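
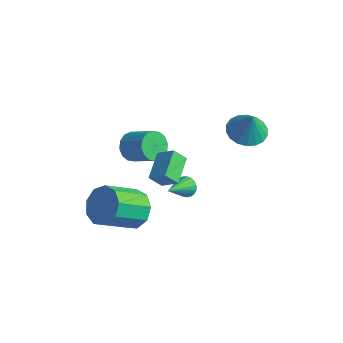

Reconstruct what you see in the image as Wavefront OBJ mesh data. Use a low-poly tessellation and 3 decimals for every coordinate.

v -0.329 2.652 2.413
v 0.247 1.899 2.161
v 0.069 2.508 3.747
v 0.512 2.243 2.119
v 0.611 2.667 2.135
v 0.524 3.089 2.206
v 0.268 3.423 2.318
v -0.106 3.605 2.449
v -0.525 3.598 2.573
v -0.904 3.404 2.665
v -1.169 3.06 2.707
v -1.268 2.636 2.691
v -1.181 2.215 2.619
v -0.925 1.88 2.507
v -0.551 1.698 2.376
v -0.133 1.705 2.253
v -2.644 1.132 -2.232
v -2.083 1.09 -2.372
v -2.536 -0.292 -1.368
v -2.073 1.215 -2.167
v -2.163 1.326 -1.972
v -2.336 1.404 -1.823
v -2.561 1.435 -1.744
v -2.802 1.413 -1.75
v -3.014 1.343 -1.839
v -3.163 1.236 -1.996
v -3.222 1.112 -2.194
v -3.181 0.991 -2.399
v -3.047 0.894 -2.575
v -2.843 0.839 -2.691
v -2.605 0.834 -2.728
v -2.373 0.881 -2.68
v -2.189 0.971 -2.554
v -0.469 -3.14 2.654
v -0.854 -3.554 3.288
v -1.035 -1.891 3.126
v -1.42 -2.306 3.76
v 0.34 -2.994 3.24
v -0.045 -3.409 3.874
v -0.226 -1.746 3.712
v -0.611 -2.16 4.346
v -3.672 -1.397 2.126
v -3.251 -1.319 1.462
v -1.987 -1.265 2.27
v -2.408 -1.343 2.934
v -3.34 -0.937 1.577
v -2.077 -0.883 2.384
v -3.518 -0.678 1.838
v -2.255 -0.624 2.645
v -3.737 -0.611 2.177
v -2.474 -0.557 2.984
v -3.939 -0.756 2.502
v -2.676 -0.702 3.309
v -4.069 -1.072 2.727
v -2.806 -1.018 3.534
v -4.093 -1.475 2.79
v -2.829 -1.421 3.598
v -4.003 -1.857 2.676
v -2.74 -1.803 3.483
v -3.825 -2.116 2.415
v -2.562 -2.062 3.222
v -3.606 -2.183 2.076
v -2.343 -2.129 2.883
v -3.404 -2.038 1.751
v -2.141 -1.984 2.558
v -3.274 -1.722 1.526
v -2.011 -1.668 2.333
v -3.346 -1.744 -2.169
v -2.315 -2.023 -2.104
v -2.823 -3.615 -0.866
v -3.854 -3.336 -0.931
v -2.481 -1.553 -1.568
v -2.99 -3.145 -0.33
v -3.052 -1.172 -1.313
v -3.561 -2.765 -0.075
v -3.761 -1.059 -1.459
v -4.269 -2.652 -0.221
v -4.275 -1.267 -1.937
v -4.784 -2.859 -0.699
v -4.354 -1.697 -2.523
v -4.863 -3.29 -1.286
v -3.962 -2.15 -2.944
v -4.47 -3.742 -1.706
v -3.281 -2.412 -3.002
v -3.789 -4.004 -1.764
v -2.63 -2.362 -2.67
v -3.139 -3.954 -1.432
f 2 1 4
f 2 4 3
f 4 1 5
f 4 5 3
f 5 1 6
f 5 6 3
f 6 1 7
f 6 7 3
f 7 1 8
f 7 8 3
f 8 1 9
f 8 9 3
f 9 1 10
f 9 10 3
f 10 1 11
f 10 11 3
f 11 1 12
f 11 12 3
f 12 1 13
f 12 13 3
f 13 1 14
f 13 14 3
f 14 1 15
f 14 15 3
f 15 1 16
f 15 16 3
f 16 1 2
f 16 2 3
f 18 17 20
f 18 20 19
f 20 17 21
f 20 21 19
f 21 17 22
f 21 22 19
f 22 17 23
f 22 23 19
f 23 17 24
f 23 24 19
f 24 17 25
f 24 25 19
f 25 17 26
f 25 26 19
f 26 17 27
f 26 27 19
f 27 17 28
f 27 28 19
f 28 17 29
f 28 29 19
f 29 17 30
f 29 30 19
f 30 17 31
f 30 31 19
f 31 17 32
f 31 32 19
f 32 17 33
f 32 33 19
f 33 17 18
f 33 18 19
f 35 37 34
f 38 35 34
f 34 37 36
f 36 38 34
f 35 41 37
f 39 35 38
f 39 41 35
f 37 41 36
f 40 38 36
f 36 41 40
f 40 39 38
f 41 39 40
f 43 42 46
f 43 46 44
f 44 46 47
f 44 47 45
f 46 42 48
f 46 48 47
f 47 48 49
f 47 49 45
f 48 42 50
f 48 50 49
f 49 50 51
f 49 51 45
f 50 42 52
f 50 52 51
f 51 52 53
f 51 53 45
f 52 42 54
f 52 54 53
f 53 54 55
f 53 55 45
f 54 42 56
f 54 56 55
f 55 56 57
f 55 57 45
f 56 42 58
f 56 58 57
f 57 58 59
f 57 59 45
f 58 42 60
f 58 60 59
f 59 60 61
f 59 61 45
f 60 42 62
f 60 62 61
f 61 62 63
f 61 63 45
f 62 42 64
f 62 64 63
f 63 64 65
f 63 65 45
f 64 42 66
f 64 66 65
f 65 66 67
f 65 67 45
f 66 42 43
f 66 43 67
f 67 43 44
f 67 44 45
f 69 68 72
f 69 72 70
f 70 72 73
f 70 73 71
f 72 68 74
f 72 74 73
f 73 74 75
f 73 75 71
f 74 68 76
f 74 76 75
f 75 76 77
f 75 77 71
f 76 68 78
f 76 78 77
f 77 78 79
f 77 79 71
f 78 68 80
f 78 80 79
f 79 80 81
f 79 81 71
f 80 68 82
f 80 82 81
f 81 82 83
f 81 83 71
f 82 68 84
f 82 84 83
f 83 84 85
f 83 85 71
f 84 68 86
f 84 86 85
f 85 86 87
f 85 87 71
f 86 68 69
f 86 69 87
f 87 69 70
f 87 70 71



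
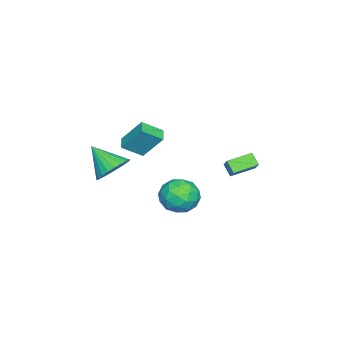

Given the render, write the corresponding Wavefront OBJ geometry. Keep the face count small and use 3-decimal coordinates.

v 0.668 1.376 0.222
v 1.119 2.154 0.932
v 1.661 0.046 1.048
v 2.112 0.824 1.758
v 1.004 0.544 1.845
v 0.391 1.367 1.334
v 2.389 0.833 0.646
v 1.776 1.656 0.135
v 2.183 1.819 1.194
v 1.327 1.64 1.935
v 1.453 0.56 0.045
v 0.597 0.381 0.786
v 0.806 1.882 0.504
v 1.974 0.318 1.476
v 1.322 0.154 1.527
v 1.588 0.611 1.944
v 0.378 1.419 0.74
v 0.643 1.876 1.158
v 0.576 0.93 1.694
v 2.137 0.324 0.822
v 2.402 0.781 1.24
v 1.192 1.589 0.036
v 1.458 2.046 0.453
v 2.204 1.27 0.286
v 1.697 2.142 1.076
v 2.281 1.36 1.562
v 2.444 1.366 0.908
v 2.083 1.849 0.608
v 1.194 2.037 1.511
v 1.778 1.255 1.997
v 1.126 1.091 2.048
v 0.766 1.574 1.747
v 1.819 1.84 1.665
v 1.002 0.945 -0.017
v 1.586 0.163 0.469
v 2.014 0.626 0.233
v 1.654 1.109 -0.068
v 0.499 0.84 0.418
v 1.083 0.058 0.904
v 0.697 0.351 1.372
v 0.336 0.834 1.072
v 0.961 0.36 0.315
v 2.001 -2.267 2.496
v 2.748 -2.88 2.037
v 1.619 -3.653 3.724
v 2.972 -2.683 2.328
v 3.049 -2.423 2.646
v 2.966 -2.139 2.94
v 2.736 -1.875 3.167
v 2.394 -1.67 3.292
v 1.992 -1.556 3.296
v 1.592 -1.551 3.178
v 1.254 -1.654 2.956
v 1.029 -1.851 2.664
v 0.953 -2.111 2.347
v 1.036 -2.395 2.052
v 1.266 -2.66 1.825
v 1.607 -2.864 1.7
v 2.009 -2.978 1.697
v 2.41 -2.984 1.815
v -4.016 -3.195 0.625
v -4.067 -2.027 2.149
v -3.266 -2.883 0.412
v -3.317 -1.716 1.935
v -3.383 -4.184 1.405
v -3.434 -3.017 2.928
v -2.633 -3.873 1.191
v -2.684 -2.705 2.715
v -1.618 4.088 2.014
v -1.959 3.594 2.587
v -1.029 4.483 2.704
v -1.37 3.99 3.278
v -0.63 3.09 1.742
v -0.971 2.597 2.316
v -0.041 3.486 2.433
v -0.382 2.992 3.006
f 1 38 17
f 38 12 41
f 17 41 6
f 38 41 17
f 1 17 13
f 17 6 18
f 13 18 2
f 17 18 13
f 1 13 22
f 13 2 23
f 22 23 8
f 13 23 22
f 1 22 34
f 22 8 37
f 34 37 11
f 22 37 34
f 1 34 38
f 34 11 42
f 38 42 12
f 34 42 38
f 2 18 29
f 18 6 32
f 29 32 10
f 18 32 29
f 6 41 19
f 41 12 40
f 19 40 5
f 41 40 19
f 12 42 39
f 42 11 35
f 39 35 3
f 42 35 39
f 11 37 36
f 37 8 24
f 36 24 7
f 37 24 36
f 8 23 28
f 23 2 25
f 28 25 9
f 23 25 28
f 4 30 16
f 30 10 31
f 16 31 5
f 30 31 16
f 4 16 14
f 16 5 15
f 14 15 3
f 16 15 14
f 4 14 21
f 14 3 20
f 21 20 7
f 14 20 21
f 4 21 26
f 21 7 27
f 26 27 9
f 21 27 26
f 4 26 30
f 26 9 33
f 30 33 10
f 26 33 30
f 5 31 19
f 31 10 32
f 19 32 6
f 31 32 19
f 3 15 39
f 15 5 40
f 39 40 12
f 15 40 39
f 7 20 36
f 20 3 35
f 36 35 11
f 20 35 36
f 9 27 28
f 27 7 24
f 28 24 8
f 27 24 28
f 10 33 29
f 33 9 25
f 29 25 2
f 33 25 29
f 44 43 46
f 44 46 45
f 46 43 47
f 46 47 45
f 47 43 48
f 47 48 45
f 48 43 49
f 48 49 45
f 49 43 50
f 49 50 45
f 50 43 51
f 50 51 45
f 51 43 52
f 51 52 45
f 52 43 53
f 52 53 45
f 53 43 54
f 53 54 45
f 54 43 55
f 54 55 45
f 55 43 56
f 55 56 45
f 56 43 57
f 56 57 45
f 57 43 58
f 57 58 45
f 58 43 59
f 58 59 45
f 59 43 60
f 59 60 45
f 60 43 44
f 60 44 45
f 62 64 61
f 65 62 61
f 61 64 63
f 63 65 61
f 62 68 64
f 66 62 65
f 66 68 62
f 64 68 63
f 67 65 63
f 63 68 67
f 67 66 65
f 68 66 67
f 70 72 69
f 73 70 69
f 69 72 71
f 71 73 69
f 70 76 72
f 74 70 73
f 74 76 70
f 72 76 71
f 75 73 71
f 71 76 75
f 75 74 73
f 76 74 75



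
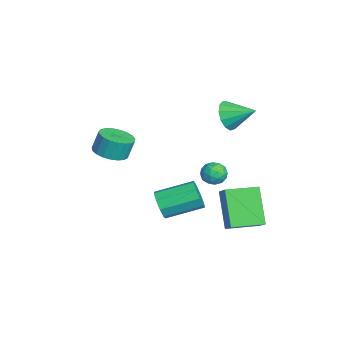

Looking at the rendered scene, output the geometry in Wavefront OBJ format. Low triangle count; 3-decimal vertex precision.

v 2.243 2.14 -2.394
v 0.897 1.969 -0.7
v 1.936 3.78 -2.472
v 0.591 3.609 -0.778
v 3.089 2.331 -1.702
v 1.744 2.16 -0.008
v 2.783 3.971 -1.78
v 1.437 3.8 -0.086
v -1.988 2.639 2.758
v -1.492 2.142 3.337
v -1.432 3.921 3.382
v -1.199 2.217 2.923
v -1.156 2.425 2.457
v -1.377 2.702 2.086
v -1.793 2.958 1.929
v -2.27 3.113 2.035
v -2.657 3.118 2.37
v -2.832 2.97 2.829
v -2.739 2.718 3.266
v -2.407 2.44 3.541
v -1.942 2.226 3.568
v -3.189 2.205 -1.558
v -2.692 2.71 -1.715
v -2.368 1.37 -1.645
v -1.871 1.875 -1.802
v -2.156 1.841 -1.135
v -2.663 2.357 -1.082
v -2.397 1.723 -2.278
v -2.904 2.239 -2.225
v -2.202 2.412 -2.16
v -2.053 2.485 -1.454
v -3.007 1.595 -1.906
v -2.858 1.668 -1.2
v -3.012 2.531 -1.629
v -2.048 1.549 -1.731
v -2.215 1.529 -1.339
v -1.923 1.826 -1.432
v -2.995 2.323 -1.257
v -2.703 2.62 -1.349
v -2.388 2.109 -1.008
v -2.357 1.46 -2.011
v -2.065 1.757 -2.103
v -3.137 2.254 -1.928
v -2.845 2.551 -2.021
v -2.672 1.971 -2.352
v -2.432 2.652 -1.983
v -1.95 2.161 -2.034
v -2.259 2.072 -2.314
v -2.557 2.376 -2.282
v -2.345 2.695 -1.568
v -1.863 2.204 -1.619
v -2.03 2.184 -1.227
v -2.328 2.488 -1.195
v -2.057 2.52 -1.829
v -3.197 1.876 -1.741
v -2.715 1.385 -1.792
v -2.732 1.592 -2.165
v -3.03 1.896 -2.133
v -3.11 1.919 -1.326
v -2.628 1.428 -1.377
v -2.503 1.704 -1.078
v -2.801 2.008 -1.046
v -3.003 1.56 -1.531
v 0.577 -3.102 2.044
v 1.367 -3.466 2.233
v 1.273 -3.123 3.285
v 0.483 -2.758 3.096
v 1.462 -3.123 2.13
v 1.369 -2.78 3.182
v 1.405 -2.777 2.012
v 1.312 -2.434 3.064
v 1.204 -2.487 1.9
v 1.111 -2.144 2.951
v 0.895 -2.304 1.812
v 0.802 -1.96 2.864
v 0.531 -2.258 1.765
v 0.438 -1.915 2.816
v 0.175 -2.358 1.766
v 0.081 -2.015 2.817
v -0.112 -2.587 1.815
v -0.205 -2.243 2.866
v -0.28 -2.904 1.904
v -0.373 -2.561 2.955
v -0.299 -3.256 2.017
v -0.393 -2.913 3.068
v -0.168 -3.581 2.135
v -0.261 -3.238 3.186
v 0.093 -3.823 2.237
v -0 -3.48 3.288
v 0.437 -3.941 2.306
v 0.344 -3.598 3.357
v 0.805 -3.913 2.329
v 0.712 -3.57 3.381
v 1.134 -3.745 2.304
v 1.041 -3.402 3.355
v 0.447 -0.8 -1.819
v 0.915 -0.992 -1.161
v 0.822 0.887 -0.544
v 0.353 1.08 -1.201
v 1.245 -0.833 -1.595
v 1.152 1.046 -0.978
v 1.201 -0.659 -2.134
v 1.108 1.22 -1.516
v 0.804 -0.55 -2.525
v 0.711 1.329 -1.907
v 0.24 -0.558 -2.585
v 0.147 1.321 -1.968
v -0.228 -0.679 -2.287
v -0.321 1.2 -1.67
v -0.38 -0.856 -1.77
v -0.473 1.023 -1.153
v -0.146 -1.007 -1.275
v -0.239 0.872 -0.658
v 0.366 -1.061 -1.035
v 0.273 0.818 -0.418
f 2 4 1
f 5 2 1
f 1 4 3
f 3 5 1
f 2 8 4
f 6 2 5
f 6 8 2
f 4 8 3
f 7 5 3
f 3 8 7
f 7 6 5
f 8 6 7
f 10 9 12
f 10 12 11
f 12 9 13
f 12 13 11
f 13 9 14
f 13 14 11
f 14 9 15
f 14 15 11
f 15 9 16
f 15 16 11
f 16 9 17
f 16 17 11
f 17 9 18
f 17 18 11
f 18 9 19
f 18 19 11
f 19 9 20
f 19 20 11
f 20 9 21
f 20 21 11
f 21 9 10
f 21 10 11
f 22 59 38
f 59 33 62
f 38 62 27
f 59 62 38
f 22 38 34
f 38 27 39
f 34 39 23
f 38 39 34
f 22 34 43
f 34 23 44
f 43 44 29
f 34 44 43
f 22 43 55
f 43 29 58
f 55 58 32
f 43 58 55
f 22 55 59
f 55 32 63
f 59 63 33
f 55 63 59
f 23 39 50
f 39 27 53
f 50 53 31
f 39 53 50
f 27 62 40
f 62 33 61
f 40 61 26
f 62 61 40
f 33 63 60
f 63 32 56
f 60 56 24
f 63 56 60
f 32 58 57
f 58 29 45
f 57 45 28
f 58 45 57
f 29 44 49
f 44 23 46
f 49 46 30
f 44 46 49
f 25 51 37
f 51 31 52
f 37 52 26
f 51 52 37
f 25 37 35
f 37 26 36
f 35 36 24
f 37 36 35
f 25 35 42
f 35 24 41
f 42 41 28
f 35 41 42
f 25 42 47
f 42 28 48
f 47 48 30
f 42 48 47
f 25 47 51
f 47 30 54
f 51 54 31
f 47 54 51
f 26 52 40
f 52 31 53
f 40 53 27
f 52 53 40
f 24 36 60
f 36 26 61
f 60 61 33
f 36 61 60
f 28 41 57
f 41 24 56
f 57 56 32
f 41 56 57
f 30 48 49
f 48 28 45
f 49 45 29
f 48 45 49
f 31 54 50
f 54 30 46
f 50 46 23
f 54 46 50
f 65 64 68
f 65 68 66
f 66 68 69
f 66 69 67
f 68 64 70
f 68 70 69
f 69 70 71
f 69 71 67
f 70 64 72
f 70 72 71
f 71 72 73
f 71 73 67
f 72 64 74
f 72 74 73
f 73 74 75
f 73 75 67
f 74 64 76
f 74 76 75
f 75 76 77
f 75 77 67
f 76 64 78
f 76 78 77
f 77 78 79
f 77 79 67
f 78 64 80
f 78 80 79
f 79 80 81
f 79 81 67
f 80 64 82
f 80 82 81
f 81 82 83
f 81 83 67
f 82 64 84
f 82 84 83
f 83 84 85
f 83 85 67
f 84 64 86
f 84 86 85
f 85 86 87
f 85 87 67
f 86 64 88
f 86 88 87
f 87 88 89
f 87 89 67
f 88 64 90
f 88 90 89
f 89 90 91
f 89 91 67
f 90 64 92
f 90 92 91
f 91 92 93
f 91 93 67
f 92 64 94
f 92 94 93
f 93 94 95
f 93 95 67
f 94 64 65
f 94 65 95
f 95 65 66
f 95 66 67
f 97 96 100
f 97 100 98
f 98 100 101
f 98 101 99
f 100 96 102
f 100 102 101
f 101 102 103
f 101 103 99
f 102 96 104
f 102 104 103
f 103 104 105
f 103 105 99
f 104 96 106
f 104 106 105
f 105 106 107
f 105 107 99
f 106 96 108
f 106 108 107
f 107 108 109
f 107 109 99
f 108 96 110
f 108 110 109
f 109 110 111
f 109 111 99
f 110 96 112
f 110 112 111
f 111 112 113
f 111 113 99
f 112 96 114
f 112 114 113
f 113 114 115
f 113 115 99
f 114 96 97
f 114 97 115
f 115 97 98
f 115 98 99



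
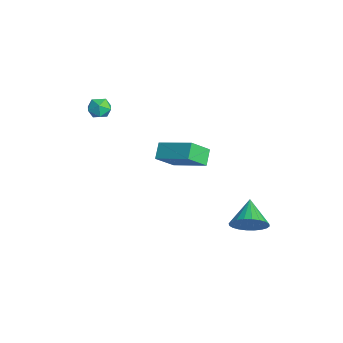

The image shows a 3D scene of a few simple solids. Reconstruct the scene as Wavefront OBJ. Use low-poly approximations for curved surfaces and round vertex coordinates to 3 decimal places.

v -3.457 -0.936 1.828
v -2.87 -1.103 2.026
v -3.73 -1.937 1.794
v -3.143 -2.104 1.992
v -3.543 -1.803 2.393
v -3.374 -1.184 2.414
v -3.226 -1.856 1.406
v -3.057 -1.237 1.427
v -2.727 -1.671 1.765
v -2.923 -1.638 2.375
v -3.677 -1.402 1.445
v -3.873 -1.369 2.055
v 3.112 3.354 -2.572
v 3.565 3.296 -1.784
v 1.948 3.826 -1.868
v 3.64 3.629 -1.883
v 3.635 3.92 -2.087
v 3.55 4.124 -2.365
v 3.399 4.211 -2.674
v 3.204 4.168 -2.967
v 2.995 4.001 -3.201
v 2.804 3.735 -3.338
v 2.66 3.411 -3.359
v 2.585 3.078 -3.26
v 2.59 2.788 -3.056
v 2.674 2.583 -2.779
v 2.826 2.496 -2.469
v 3.021 2.539 -2.176
v 3.229 2.707 -1.942
v 3.42 2.972 -1.805
v -2.685 1.987 -1.462
v -2.418 1.008 -0.526
v -1.296 3.091 -0.702
v -1.029 2.112 0.233
v -2.071 1.608 -2.033
v -1.804 0.629 -1.098
v -0.682 2.712 -1.274
v -0.415 1.733 -0.338
f 1 12 6
f 1 6 2
f 1 2 8
f 1 8 11
f 1 11 12
f 2 6 10
f 6 12 5
f 12 11 3
f 11 8 7
f 8 2 9
f 4 10 5
f 4 5 3
f 4 3 7
f 4 7 9
f 4 9 10
f 5 10 6
f 3 5 12
f 7 3 11
f 9 7 8
f 10 9 2
f 14 13 16
f 14 16 15
f 16 13 17
f 16 17 15
f 17 13 18
f 17 18 15
f 18 13 19
f 18 19 15
f 19 13 20
f 19 20 15
f 20 13 21
f 20 21 15
f 21 13 22
f 21 22 15
f 22 13 23
f 22 23 15
f 23 13 24
f 23 24 15
f 24 13 25
f 24 25 15
f 25 13 26
f 25 26 15
f 26 13 27
f 26 27 15
f 27 13 28
f 27 28 15
f 28 13 29
f 28 29 15
f 29 13 30
f 29 30 15
f 30 13 14
f 30 14 15
f 32 34 31
f 35 32 31
f 31 34 33
f 33 35 31
f 32 38 34
f 36 32 35
f 36 38 32
f 34 38 33
f 37 35 33
f 33 38 37
f 37 36 35
f 38 36 37



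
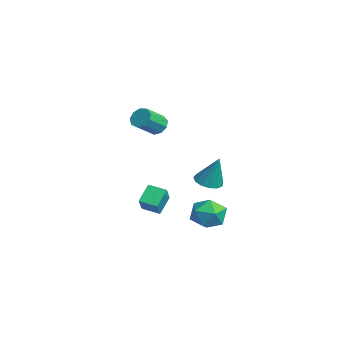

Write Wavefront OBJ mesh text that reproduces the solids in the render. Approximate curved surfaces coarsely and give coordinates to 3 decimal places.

v 1.506 0.586 -1.605
v 2.023 1.387 -1.691
v 2.677 -0.087 -0.849
v 3.194 0.714 -0.935
v 2.425 0.699 -0.364
v 1.702 1.115 -0.832
v 2.998 0.185 -1.708
v 2.275 0.601 -2.176
v 2.945 1.139 -1.755
v 2.591 1.457 -0.924
v 2.109 -0.157 -1.616
v 1.755 0.161 -0.785
v 0.53 1.245 0.017
v 0.925 1.804 -0.236
v 1.01 1.615 1.583
v 0.55 1.954 -0.157
v 0.169 1.879 -0.022
v -0.098 1.603 0.125
v -0.165 1.213 0.238
v -0.012 0.833 0.28
v 0.313 0.585 0.239
v 0.707 0.546 0.127
v 1.044 0.729 -0.02
v 1.219 1.076 -0.155
v 1.174 1.477 -0.236
v -0.267 -0.973 3.545
v 0.002 -1.212 3.065
v 0.496 -2.166 3.815
v 0.227 -1.927 4.295
v 0.252 -0.941 3.245
v 0.745 -1.895 3.995
v 0.259 -0.685 3.566
v 0.752 -1.639 4.316
v 0.02 -0.564 3.877
v 0.513 -1.518 4.627
v -0.353 -0.634 4.032
v 0.14 -1.588 4.783
v -0.686 -0.863 3.96
v -0.193 -1.817 4.71
v -0.822 -1.144 3.693
v -0.329 -2.098 4.444
v -0.699 -1.344 3.357
v -0.206 -2.298 4.107
v -0.373 -1.371 3.109
v 0.12 -2.325 3.859
v -1.638 -1.503 -1.852
v -2.179 -0.872 -1.073
v -2.486 -1.114 -2.757
v -3.028 -0.483 -1.977
v -1.072 -0.757 -2.063
v -1.614 -0.126 -1.283
v -1.921 -0.368 -2.967
v -2.462 0.263 -2.188
f 1 12 6
f 1 6 2
f 1 2 8
f 1 8 11
f 1 11 12
f 2 6 10
f 6 12 5
f 12 11 3
f 11 8 7
f 8 2 9
f 4 10 5
f 4 5 3
f 4 3 7
f 4 7 9
f 4 9 10
f 5 10 6
f 3 5 12
f 7 3 11
f 9 7 8
f 10 9 2
f 14 13 16
f 14 16 15
f 16 13 17
f 16 17 15
f 17 13 18
f 17 18 15
f 18 13 19
f 18 19 15
f 19 13 20
f 19 20 15
f 20 13 21
f 20 21 15
f 21 13 22
f 21 22 15
f 22 13 23
f 22 23 15
f 23 13 24
f 23 24 15
f 24 13 25
f 24 25 15
f 25 13 14
f 25 14 15
f 27 26 30
f 27 30 28
f 28 30 31
f 28 31 29
f 30 26 32
f 30 32 31
f 31 32 33
f 31 33 29
f 32 26 34
f 32 34 33
f 33 34 35
f 33 35 29
f 34 26 36
f 34 36 35
f 35 36 37
f 35 37 29
f 36 26 38
f 36 38 37
f 37 38 39
f 37 39 29
f 38 26 40
f 38 40 39
f 39 40 41
f 39 41 29
f 40 26 42
f 40 42 41
f 41 42 43
f 41 43 29
f 42 26 44
f 42 44 43
f 43 44 45
f 43 45 29
f 44 26 27
f 44 27 45
f 45 27 28
f 45 28 29
f 47 49 46
f 50 47 46
f 46 49 48
f 48 50 46
f 47 53 49
f 51 47 50
f 51 53 47
f 49 53 48
f 52 50 48
f 48 53 52
f 52 51 50
f 53 51 52



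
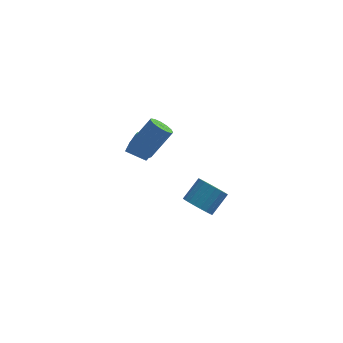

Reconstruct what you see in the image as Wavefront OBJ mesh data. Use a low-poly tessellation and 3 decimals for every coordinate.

v -2.856 -2.086 0.897
v -2.541 -1.567 1.354
v -3.75 -1.314 1.899
v -4.064 -1.834 1.443
v -2.694 -1.344 0.911
v -3.903 -1.091 1.456
v -2.923 -1.468 0.461
v -4.132 -1.215 1.006
v -3.12 -1.882 0.215
v -4.329 -1.629 0.76
v -3.194 -2.391 0.289
v -4.403 -2.138 0.834
v -3.109 -2.758 0.647
v -4.318 -2.505 1.192
v -2.905 -2.811 1.123
v -4.114 -2.558 1.668
v -2.679 -2.524 1.493
v -3.888 -2.271 2.038
v -2.535 -2.033 1.584
v -3.744 -1.78 2.129
v -3.367 -4.048 2.793
v -2.71 -4.237 2.398
v -1.535 -3.401 3.952
v -2.193 -3.212 4.347
v -2.824 -3.828 2.264
v -1.649 -2.992 3.818
v -3.11 -3.489 2.298
v -1.935 -2.653 3.852
v -3.478 -3.327 2.489
v -2.303 -2.491 4.043
v -3.811 -3.394 2.777
v -2.636 -2.559 4.331
v -4.003 -3.669 3.07
v -2.828 -2.833 4.624
v -3.993 -4.064 3.275
v -2.818 -3.228 4.829
v -3.785 -4.454 3.327
v -2.61 -3.618 4.881
v -3.444 -4.715 3.209
v -2.269 -3.879 4.764
v -3.079 -4.764 2.96
v -1.904 -3.928 4.514
v -2.805 -4.586 2.657
v -1.63 -3.75 4.211
v -0.165 -2.377 -3.997
v 0.476 -2.133 -4.765
v 1.327 -1.118 -3.731
v 0.685 -1.363 -2.963
v 0.171 -1.835 -4.806
v 1.022 -0.821 -3.771
v -0.192 -1.631 -4.707
v 0.659 -0.617 -3.672
v -0.551 -1.556 -4.485
v 0.3 -0.542 -3.451
v -0.843 -1.623 -4.179
v 0.008 -0.609 -3.145
v -1.018 -1.821 -3.842
v -0.167 -0.806 -2.807
v -1.045 -2.114 -3.531
v -0.195 -1.1 -2.497
v -0.921 -2.453 -3.301
v -0.07 -1.439 -2.267
v -0.665 -2.779 -3.191
v 0.185 -1.765 -2.157
v -0.324 -3.036 -3.221
v 0.527 -2.021 -2.187
v 0.045 -3.178 -3.385
v 0.896 -2.164 -2.351
v 0.378 -3.182 -3.655
v 1.229 -2.168 -2.62
v 0.617 -3.047 -3.984
v 1.468 -2.033 -2.949
v 0.72 -2.796 -4.315
v 1.571 -1.782 -3.281
v 0.671 -2.473 -4.591
v 1.521 -1.458 -3.557
f 2 1 5
f 2 5 3
f 3 5 6
f 3 6 4
f 5 1 7
f 5 7 6
f 6 7 8
f 6 8 4
f 7 1 9
f 7 9 8
f 8 9 10
f 8 10 4
f 9 1 11
f 9 11 10
f 10 11 12
f 10 12 4
f 11 1 13
f 11 13 12
f 12 13 14
f 12 14 4
f 13 1 15
f 13 15 14
f 14 15 16
f 14 16 4
f 15 1 17
f 15 17 16
f 16 17 18
f 16 18 4
f 17 1 19
f 17 19 18
f 18 19 20
f 18 20 4
f 19 1 2
f 19 2 20
f 20 2 3
f 20 3 4
f 22 21 25
f 22 25 23
f 23 25 26
f 23 26 24
f 25 21 27
f 25 27 26
f 26 27 28
f 26 28 24
f 27 21 29
f 27 29 28
f 28 29 30
f 28 30 24
f 29 21 31
f 29 31 30
f 30 31 32
f 30 32 24
f 31 21 33
f 31 33 32
f 32 33 34
f 32 34 24
f 33 21 35
f 33 35 34
f 34 35 36
f 34 36 24
f 35 21 37
f 35 37 36
f 36 37 38
f 36 38 24
f 37 21 39
f 37 39 38
f 38 39 40
f 38 40 24
f 39 21 41
f 39 41 40
f 40 41 42
f 40 42 24
f 41 21 43
f 41 43 42
f 42 43 44
f 42 44 24
f 43 21 22
f 43 22 44
f 44 22 23
f 44 23 24
f 46 45 49
f 46 49 47
f 47 49 50
f 47 50 48
f 49 45 51
f 49 51 50
f 50 51 52
f 50 52 48
f 51 45 53
f 51 53 52
f 52 53 54
f 52 54 48
f 53 45 55
f 53 55 54
f 54 55 56
f 54 56 48
f 55 45 57
f 55 57 56
f 56 57 58
f 56 58 48
f 57 45 59
f 57 59 58
f 58 59 60
f 58 60 48
f 59 45 61
f 59 61 60
f 60 61 62
f 60 62 48
f 61 45 63
f 61 63 62
f 62 63 64
f 62 64 48
f 63 45 65
f 63 65 64
f 64 65 66
f 64 66 48
f 65 45 67
f 65 67 66
f 66 67 68
f 66 68 48
f 67 45 69
f 67 69 68
f 68 69 70
f 68 70 48
f 69 45 71
f 69 71 70
f 70 71 72
f 70 72 48
f 71 45 73
f 71 73 72
f 72 73 74
f 72 74 48
f 73 45 75
f 73 75 74
f 74 75 76
f 74 76 48
f 75 45 46
f 75 46 76
f 76 46 47
f 76 47 48



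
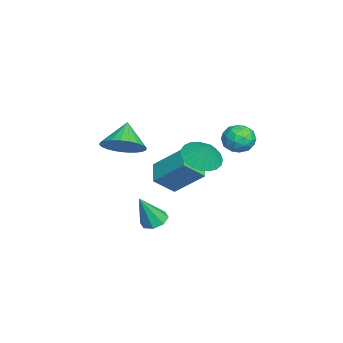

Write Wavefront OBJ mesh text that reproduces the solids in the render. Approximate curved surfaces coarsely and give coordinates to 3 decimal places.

v 2.941 2.016 1.115
v 3.809 1.633 0.912
v 3.339 2.424 2.045
v 3.836 1.997 0.741
v 3.708 2.365 0.634
v 3.447 2.672 0.611
v 3.099 2.865 0.675
v 2.724 2.912 0.815
v 2.386 2.804 1.007
v 2.144 2.559 1.218
v 2.04 2.221 1.411
v 2.092 1.847 1.553
v 2.291 1.502 1.619
v 2.602 1.246 1.599
v 2.972 1.123 1.495
v 3.336 1.155 1.325
v 3.633 1.335 1.119
v -0.504 -1.707 -0.207
v -0.034 -2.499 0.357
v -1.556 -1.593 0.827
v 0.158 -2.159 0.516
v 0.25 -1.751 0.565
v 0.227 -1.336 0.496
v 0.093 -0.977 0.32
v -0.132 -0.73 0.064
v -0.414 -0.631 -0.233
v -0.709 -0.696 -0.527
v -0.973 -0.915 -0.772
v -1.166 -1.254 -0.93
v -1.258 -1.662 -0.979
v -1.235 -2.077 -0.91
v -1.1 -2.436 -0.735
v -0.875 -2.684 -0.478
v -0.594 -2.783 -0.181
v -0.299 -2.718 0.113
v 3.683 0.038 -2.48
v 4.171 0.48 -2.434
v 4.097 -0.578 -0.94
v 3.735 0.654 -2.248
v 3.269 0.467 -2.197
v 3.045 0.029 -2.313
v 3.195 -0.404 -2.526
v 3.632 -0.577 -2.713
v 4.098 -0.39 -2.763
v 4.322 0.048 -2.648
v 1.236 3.894 2.103
v 1.823 4.114 1.574
v 0.837 2.946 1.266
v 1.424 3.166 0.737
v 1.625 2.808 1.447
v 1.872 3.395 1.965
v 0.788 3.665 0.875
v 1.035 4.252 1.393
v 1.546 3.973 0.815
v 2.063 3.443 1.169
v 0.597 3.617 1.671
v 1.114 3.087 2.025
v 1.565 4.088 1.912
v 1.095 2.972 0.928
v 1.214 2.762 1.345
v 1.559 2.892 1.034
v 1.593 3.665 2.142
v 1.938 3.794 1.831
v 1.822 3.026 1.756
v 0.722 3.266 1.009
v 1.067 3.395 0.698
v 1.101 4.168 1.806
v 1.446 4.298 1.495
v 0.838 4.034 1.084
v 1.747 4.134 1.155
v 1.512 3.576 0.663
v 1.139 3.87 0.744
v 1.284 4.214 1.049
v 2.051 3.823 1.363
v 1.816 3.265 0.871
v 1.934 3.055 1.288
v 2.079 3.4 1.592
v 1.888 3.739 0.917
v 0.844 3.795 1.969
v 0.609 3.237 1.477
v 0.581 3.66 1.248
v 0.726 4.005 1.552
v 1.148 3.484 2.177
v 0.913 2.926 1.685
v 1.376 2.846 1.791
v 1.521 3.19 2.096
v 0.772 3.321 1.923
v -3.106 0.405 -3.376
v -2.67 -0.534 -2.479
v -2.717 1.831 -2.074
v -2.281 0.892 -1.176
v -1.919 0.508 -3.844
v -1.483 -0.431 -2.946
v -1.53 1.934 -2.541
v -1.094 0.995 -1.644
f 2 1 4
f 2 4 3
f 4 1 5
f 4 5 3
f 5 1 6
f 5 6 3
f 6 1 7
f 6 7 3
f 7 1 8
f 7 8 3
f 8 1 9
f 8 9 3
f 9 1 10
f 9 10 3
f 10 1 11
f 10 11 3
f 11 1 12
f 11 12 3
f 12 1 13
f 12 13 3
f 13 1 14
f 13 14 3
f 14 1 15
f 14 15 3
f 15 1 16
f 15 16 3
f 16 1 17
f 16 17 3
f 17 1 2
f 17 2 3
f 19 18 21
f 19 21 20
f 21 18 22
f 21 22 20
f 22 18 23
f 22 23 20
f 23 18 24
f 23 24 20
f 24 18 25
f 24 25 20
f 25 18 26
f 25 26 20
f 26 18 27
f 26 27 20
f 27 18 28
f 27 28 20
f 28 18 29
f 28 29 20
f 29 18 30
f 29 30 20
f 30 18 31
f 30 31 20
f 31 18 32
f 31 32 20
f 32 18 33
f 32 33 20
f 33 18 34
f 33 34 20
f 34 18 35
f 34 35 20
f 35 18 19
f 35 19 20
f 37 36 39
f 37 39 38
f 39 36 40
f 39 40 38
f 40 36 41
f 40 41 38
f 41 36 42
f 41 42 38
f 42 36 43
f 42 43 38
f 43 36 44
f 43 44 38
f 44 36 45
f 44 45 38
f 45 36 37
f 45 37 38
f 46 83 62
f 83 57 86
f 62 86 51
f 83 86 62
f 46 62 58
f 62 51 63
f 58 63 47
f 62 63 58
f 46 58 67
f 58 47 68
f 67 68 53
f 58 68 67
f 46 67 79
f 67 53 82
f 79 82 56
f 67 82 79
f 46 79 83
f 79 56 87
f 83 87 57
f 79 87 83
f 47 63 74
f 63 51 77
f 74 77 55
f 63 77 74
f 51 86 64
f 86 57 85
f 64 85 50
f 86 85 64
f 57 87 84
f 87 56 80
f 84 80 48
f 87 80 84
f 56 82 81
f 82 53 69
f 81 69 52
f 82 69 81
f 53 68 73
f 68 47 70
f 73 70 54
f 68 70 73
f 49 75 61
f 75 55 76
f 61 76 50
f 75 76 61
f 49 61 59
f 61 50 60
f 59 60 48
f 61 60 59
f 49 59 66
f 59 48 65
f 66 65 52
f 59 65 66
f 49 66 71
f 66 52 72
f 71 72 54
f 66 72 71
f 49 71 75
f 71 54 78
f 75 78 55
f 71 78 75
f 50 76 64
f 76 55 77
f 64 77 51
f 76 77 64
f 48 60 84
f 60 50 85
f 84 85 57
f 60 85 84
f 52 65 81
f 65 48 80
f 81 80 56
f 65 80 81
f 54 72 73
f 72 52 69
f 73 69 53
f 72 69 73
f 55 78 74
f 78 54 70
f 74 70 47
f 78 70 74
f 89 91 88
f 92 89 88
f 88 91 90
f 90 92 88
f 89 95 91
f 93 89 92
f 93 95 89
f 91 95 90
f 94 92 90
f 90 95 94
f 94 93 92
f 95 93 94



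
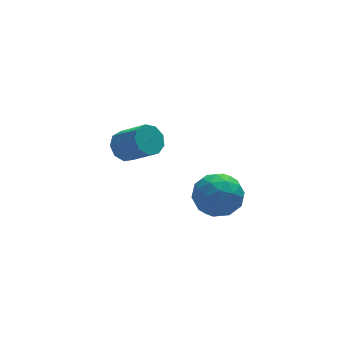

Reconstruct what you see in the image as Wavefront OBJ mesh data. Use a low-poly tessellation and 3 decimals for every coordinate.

v 1.155 3.476 0.889
v 1.689 3.727 0.783
v 2.24 2.895 1.585
v 1.705 2.644 1.691
v 1.508 3.913 1.101
v 2.058 3.081 1.902
v 1.161 3.894 1.319
v 1.711 3.062 2.121
v 0.811 3.68 1.337
v 1.362 2.848 2.138
v 0.622 3.37 1.145
v 1.173 2.538 1.946
v 0.683 3.11 0.833
v 1.233 2.278 1.635
v 0.964 3.021 0.548
v 1.514 2.189 1.349
v 1.334 3.145 0.422
v 1.885 2.313 1.224
v 1.621 3.424 0.515
v 2.171 2.592 1.317
v 2.027 -0.751 1.299
v 2.412 -0.188 1.81
v 3.168 -0.832 0.53
v 3.553 -0.269 1.041
v 3.372 -1.051 1.327
v 2.667 -1.001 1.802
v 2.913 -0.019 0.538
v 2.208 0.031 1.013
v 2.959 0.264 1.34
v 3.243 -0.374 1.828
v 2.337 -0.646 0.512
v 2.621 -1.284 1
v 2.119 -0.462 1.622
v 3.461 -0.558 0.718
v 3.354 -1.017 0.886
v 3.58 -0.687 1.187
v 2.269 -0.94 1.617
v 2.495 -0.61 1.918
v 3.06 -1.117 1.634
v 3.085 -0.41 0.422
v 3.311 -0.08 0.723
v 2 -0.333 1.153
v 2.226 -0.003 1.454
v 2.52 0.097 0.706
v 2.667 0.134 1.646
v 3.338 0.086 1.194
v 2.962 0.233 0.898
v 2.547 0.263 1.177
v 2.834 -0.241 1.933
v 3.504 -0.289 1.481
v 3.398 -0.748 1.649
v 2.984 -0.719 1.928
v 3.156 0.025 1.656
v 2.076 -0.731 0.859
v 2.746 -0.779 0.407
v 2.596 -0.301 0.412
v 2.182 -0.272 0.691
v 2.242 -1.106 1.146
v 2.913 -1.154 0.694
v 3.033 -1.283 1.163
v 2.618 -1.253 1.442
v 2.424 -1.045 0.684
f 2 1 5
f 2 5 3
f 3 5 6
f 3 6 4
f 5 1 7
f 5 7 6
f 6 7 8
f 6 8 4
f 7 1 9
f 7 9 8
f 8 9 10
f 8 10 4
f 9 1 11
f 9 11 10
f 10 11 12
f 10 12 4
f 11 1 13
f 11 13 12
f 12 13 14
f 12 14 4
f 13 1 15
f 13 15 14
f 14 15 16
f 14 16 4
f 15 1 17
f 15 17 16
f 16 17 18
f 16 18 4
f 17 1 19
f 17 19 18
f 18 19 20
f 18 20 4
f 19 1 2
f 19 2 20
f 20 2 3
f 20 3 4
f 21 58 37
f 58 32 61
f 37 61 26
f 58 61 37
f 21 37 33
f 37 26 38
f 33 38 22
f 37 38 33
f 21 33 42
f 33 22 43
f 42 43 28
f 33 43 42
f 21 42 54
f 42 28 57
f 54 57 31
f 42 57 54
f 21 54 58
f 54 31 62
f 58 62 32
f 54 62 58
f 22 38 49
f 38 26 52
f 49 52 30
f 38 52 49
f 26 61 39
f 61 32 60
f 39 60 25
f 61 60 39
f 32 62 59
f 62 31 55
f 59 55 23
f 62 55 59
f 31 57 56
f 57 28 44
f 56 44 27
f 57 44 56
f 28 43 48
f 43 22 45
f 48 45 29
f 43 45 48
f 24 50 36
f 50 30 51
f 36 51 25
f 50 51 36
f 24 36 34
f 36 25 35
f 34 35 23
f 36 35 34
f 24 34 41
f 34 23 40
f 41 40 27
f 34 40 41
f 24 41 46
f 41 27 47
f 46 47 29
f 41 47 46
f 24 46 50
f 46 29 53
f 50 53 30
f 46 53 50
f 25 51 39
f 51 30 52
f 39 52 26
f 51 52 39
f 23 35 59
f 35 25 60
f 59 60 32
f 35 60 59
f 27 40 56
f 40 23 55
f 56 55 31
f 40 55 56
f 29 47 48
f 47 27 44
f 48 44 28
f 47 44 48
f 30 53 49
f 53 29 45
f 49 45 22
f 53 45 49



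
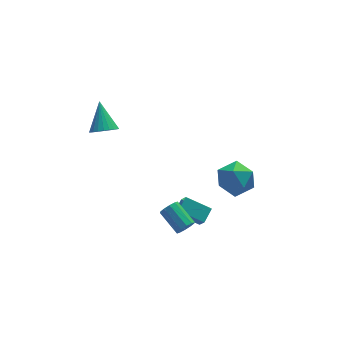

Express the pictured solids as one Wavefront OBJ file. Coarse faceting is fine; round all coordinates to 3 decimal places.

v -3.779 2.766 3.25
v -3.338 2.257 3.718
v -3.601 4.134 4.57
v -3.109 2.396 3.543
v -2.982 2.591 3.323
v -2.976 2.812 3.093
v -3.093 3.027 2.886
v -3.314 3.202 2.735
v -3.606 3.31 2.662
v -3.924 3.335 2.679
v -4.221 3.274 2.782
v -4.45 3.135 2.957
v -4.577 2.94 3.177
v -4.583 2.719 3.407
v -4.466 2.504 3.614
v -4.245 2.329 3.765
v -3.953 2.221 3.838
v -3.634 2.196 3.821
v -1.541 -2.372 0.046
v -1.49 -2.972 0.869
v -0.911 -1.769 0.447
v -0.86 -2.369 1.27
v -0.36 -3.171 -0.61
v -0.309 -3.771 0.213
v 0.27 -2.568 -0.209
v 0.321 -3.168 0.614
v 2.102 -0.828 1.211
v 3.133 -1.405 1.335
v 1.147 -2.455 1.585
v 2.178 -3.032 1.709
v 1.852 -2.221 2.513
v 2.441 -1.215 2.282
v 1.839 -2.645 0.638
v 2.428 -1.639 0.407
v 2.97 -2.528 0.98
v 2.978 -2.266 2.139
v 1.302 -1.594 0.781
v 1.31 -1.332 1.94
v -1.631 -4.587 1.053
v -1.129 -4.548 1.341
v -1.627 -3.255 2.035
v -2.129 -3.293 1.747
v -1.094 -4.369 1.033
v -1.592 -3.075 1.726
v -1.264 -4.273 0.732
v -1.762 -2.98 1.426
v -1.574 -4.297 0.554
v -2.072 -3.004 1.248
v -1.906 -4.432 0.567
v -2.404 -3.138 1.26
v -2.133 -4.625 0.765
v -2.631 -3.332 1.459
v -2.168 -4.805 1.074
v -2.666 -3.511 1.767
v -1.998 -4.9 1.374
v -2.496 -3.607 2.068
v -1.688 -4.876 1.552
v -2.186 -3.583 2.246
v -1.356 -4.742 1.54
v -1.854 -3.448 2.233
f 2 1 4
f 2 4 3
f 4 1 5
f 4 5 3
f 5 1 6
f 5 6 3
f 6 1 7
f 6 7 3
f 7 1 8
f 7 8 3
f 8 1 9
f 8 9 3
f 9 1 10
f 9 10 3
f 10 1 11
f 10 11 3
f 11 1 12
f 11 12 3
f 12 1 13
f 12 13 3
f 13 1 14
f 13 14 3
f 14 1 15
f 14 15 3
f 15 1 16
f 15 16 3
f 16 1 17
f 16 17 3
f 17 1 18
f 17 18 3
f 18 1 2
f 18 2 3
f 20 22 19
f 23 20 19
f 19 22 21
f 21 23 19
f 20 26 22
f 24 20 23
f 24 26 20
f 22 26 21
f 25 23 21
f 21 26 25
f 25 24 23
f 26 24 25
f 27 38 32
f 27 32 28
f 27 28 34
f 27 34 37
f 27 37 38
f 28 32 36
f 32 38 31
f 38 37 29
f 37 34 33
f 34 28 35
f 30 36 31
f 30 31 29
f 30 29 33
f 30 33 35
f 30 35 36
f 31 36 32
f 29 31 38
f 33 29 37
f 35 33 34
f 36 35 28
f 40 39 43
f 40 43 41
f 41 43 44
f 41 44 42
f 43 39 45
f 43 45 44
f 44 45 46
f 44 46 42
f 45 39 47
f 45 47 46
f 46 47 48
f 46 48 42
f 47 39 49
f 47 49 48
f 48 49 50
f 48 50 42
f 49 39 51
f 49 51 50
f 50 51 52
f 50 52 42
f 51 39 53
f 51 53 52
f 52 53 54
f 52 54 42
f 53 39 55
f 53 55 54
f 54 55 56
f 54 56 42
f 55 39 57
f 55 57 56
f 56 57 58
f 56 58 42
f 57 39 59
f 57 59 58
f 58 59 60
f 58 60 42
f 59 39 40
f 59 40 60
f 60 40 41
f 60 41 42



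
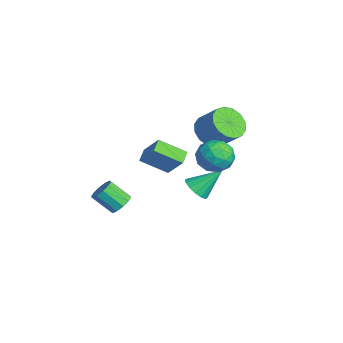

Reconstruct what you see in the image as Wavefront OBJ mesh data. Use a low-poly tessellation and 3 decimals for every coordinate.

v -2.279 3.344 2.19
v -1.417 2.874 1.766
v -0.479 3.566 2.905
v -1.341 4.036 3.33
v -1.458 3.361 1.504
v -0.52 4.052 2.644
v -1.719 3.843 1.427
v -0.781 4.535 2.566
v -2.131 4.191 1.554
v -1.193 4.883 2.693
v -2.582 4.313 1.851
v -1.644 5.005 2.991
v -2.952 4.175 2.24
v -2.014 4.867 3.379
v -3.141 3.814 2.615
v -2.203 4.506 3.754
v -3.1 3.328 2.876
v -2.162 4.019 4.016
v -2.839 2.845 2.954
v -1.901 3.537 4.093
v -2.427 2.497 2.827
v -1.489 3.189 3.966
v -1.976 2.375 2.529
v -1.038 3.067 3.669
v -1.606 2.513 2.141
v -0.668 3.205 3.28
v -0.035 1.849 -0.448
v 0.412 1.357 0.032
v 0.115 3.191 0.788
v 0.694 1.554 -0.216
v 0.781 1.831 -0.527
v 0.649 2.112 -0.816
v 0.333 2.323 -1.007
v -0.081 2.407 -1.047
v -0.482 2.341 -0.928
v -0.765 2.144 -0.679
v -0.851 1.868 -0.369
v -0.719 1.587 -0.08
v -0.404 1.376 0.111
v 0.01 1.292 0.152
v -0.455 -1.982 -1.135
v 0.158 -2.36 -1.135
v -0.392 -3.255 -0.166
v -1.005 -2.878 -0.165
v 0.192 -2.043 -0.824
v -0.359 -2.939 0.145
v -0.021 -1.704 -0.631
v -0.572 -2.6 0.338
v -0.4 -1.471 -0.631
v -0.951 -2.366 0.338
v -0.8 -1.433 -0.823
v -1.351 -2.328 0.146
v -1.068 -1.605 -1.134
v -1.618 -2.5 -0.165
v -1.101 -1.921 -1.445
v -1.652 -2.817 -0.476
v -0.888 -2.26 -1.638
v -1.439 -3.156 -0.669
v -0.509 -2.494 -1.638
v -1.06 -3.389 -0.669
v -0.109 -2.532 -1.446
v -0.66 -3.427 -0.477
v -2.682 -0.383 0.42
v -3.329 0.056 0.752
v -2.195 1.012 -0.479
v -2.843 1.452 -0.147
v -1.677 0.108 1.727
v -2.325 0.548 2.059
v -1.191 1.504 0.828
v -1.838 1.943 1.16
v 2.144 3.043 3.413
v 2.527 2.621 4.283
v 2.093 1.519 2.697
v 2.476 1.097 3.567
v 1.512 1.489 3.56
v 1.543 2.43 4.002
v 3.077 1.71 2.978
v 3.108 2.651 3.42
v 3.104 1.797 4.015
v 2.137 1.66 4.374
v 2.483 2.48 2.606
v 1.516 2.343 2.965
v 2.34 2.966 3.911
v 2.28 1.174 3.069
v 1.713 1.404 3.065
v 1.939 1.156 3.577
v 1.762 2.854 3.746
v 1.987 2.606 4.257
v 1.39 1.94 3.832
v 2.633 1.534 2.723
v 2.858 1.286 3.234
v 2.681 2.984 3.403
v 2.907 2.736 3.915
v 3.23 2.2 3.148
v 2.904 2.233 4.265
v 2.874 1.338 3.844
v 3.227 1.698 3.497
v 3.246 2.251 3.757
v 2.336 2.153 4.476
v 2.306 1.257 4.055
v 1.739 1.487 4.051
v 1.758 2.041 4.311
v 2.675 1.669 4.318
v 2.314 2.883 2.925
v 2.284 1.987 2.504
v 2.862 2.099 2.669
v 2.881 2.653 2.929
v 1.746 2.802 3.136
v 1.716 1.907 2.715
v 1.374 1.889 3.223
v 1.393 2.442 3.483
v 1.945 2.471 2.662
f 2 1 5
f 2 5 3
f 3 5 6
f 3 6 4
f 5 1 7
f 5 7 6
f 6 7 8
f 6 8 4
f 7 1 9
f 7 9 8
f 8 9 10
f 8 10 4
f 9 1 11
f 9 11 10
f 10 11 12
f 10 12 4
f 11 1 13
f 11 13 12
f 12 13 14
f 12 14 4
f 13 1 15
f 13 15 14
f 14 15 16
f 14 16 4
f 15 1 17
f 15 17 16
f 16 17 18
f 16 18 4
f 17 1 19
f 17 19 18
f 18 19 20
f 18 20 4
f 19 1 21
f 19 21 20
f 20 21 22
f 20 22 4
f 21 1 23
f 21 23 22
f 22 23 24
f 22 24 4
f 23 1 25
f 23 25 24
f 24 25 26
f 24 26 4
f 25 1 2
f 25 2 26
f 26 2 3
f 26 3 4
f 28 27 30
f 28 30 29
f 30 27 31
f 30 31 29
f 31 27 32
f 31 32 29
f 32 27 33
f 32 33 29
f 33 27 34
f 33 34 29
f 34 27 35
f 34 35 29
f 35 27 36
f 35 36 29
f 36 27 37
f 36 37 29
f 37 27 38
f 37 38 29
f 38 27 39
f 38 39 29
f 39 27 40
f 39 40 29
f 40 27 28
f 40 28 29
f 42 41 45
f 42 45 43
f 43 45 46
f 43 46 44
f 45 41 47
f 45 47 46
f 46 47 48
f 46 48 44
f 47 41 49
f 47 49 48
f 48 49 50
f 48 50 44
f 49 41 51
f 49 51 50
f 50 51 52
f 50 52 44
f 51 41 53
f 51 53 52
f 52 53 54
f 52 54 44
f 53 41 55
f 53 55 54
f 54 55 56
f 54 56 44
f 55 41 57
f 55 57 56
f 56 57 58
f 56 58 44
f 57 41 59
f 57 59 58
f 58 59 60
f 58 60 44
f 59 41 61
f 59 61 60
f 60 61 62
f 60 62 44
f 61 41 42
f 61 42 62
f 62 42 43
f 62 43 44
f 64 66 63
f 67 64 63
f 63 66 65
f 65 67 63
f 64 70 66
f 68 64 67
f 68 70 64
f 66 70 65
f 69 67 65
f 65 70 69
f 69 68 67
f 70 68 69
f 71 108 87
f 108 82 111
f 87 111 76
f 108 111 87
f 71 87 83
f 87 76 88
f 83 88 72
f 87 88 83
f 71 83 92
f 83 72 93
f 92 93 78
f 83 93 92
f 71 92 104
f 92 78 107
f 104 107 81
f 92 107 104
f 71 104 108
f 104 81 112
f 108 112 82
f 104 112 108
f 72 88 99
f 88 76 102
f 99 102 80
f 88 102 99
f 76 111 89
f 111 82 110
f 89 110 75
f 111 110 89
f 82 112 109
f 112 81 105
f 109 105 73
f 112 105 109
f 81 107 106
f 107 78 94
f 106 94 77
f 107 94 106
f 78 93 98
f 93 72 95
f 98 95 79
f 93 95 98
f 74 100 86
f 100 80 101
f 86 101 75
f 100 101 86
f 74 86 84
f 86 75 85
f 84 85 73
f 86 85 84
f 74 84 91
f 84 73 90
f 91 90 77
f 84 90 91
f 74 91 96
f 91 77 97
f 96 97 79
f 91 97 96
f 74 96 100
f 96 79 103
f 100 103 80
f 96 103 100
f 75 101 89
f 101 80 102
f 89 102 76
f 101 102 89
f 73 85 109
f 85 75 110
f 109 110 82
f 85 110 109
f 77 90 106
f 90 73 105
f 106 105 81
f 90 105 106
f 79 97 98
f 97 77 94
f 98 94 78
f 97 94 98
f 80 103 99
f 103 79 95
f 99 95 72
f 103 95 99



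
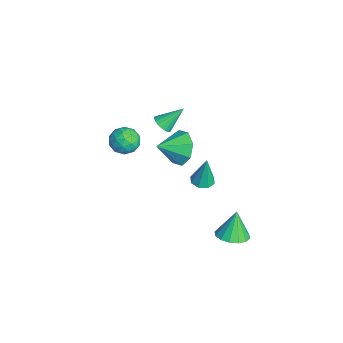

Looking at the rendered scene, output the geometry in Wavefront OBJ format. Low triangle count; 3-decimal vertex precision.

v 2.904 1.672 -4.547
v 3.73 1.81 -4.35
v 2.516 1.948 -3.113
v 3.572 2.208 -4.469
v 3.235 2.464 -4.609
v 2.809 2.507 -4.733
v 2.409 2.326 -4.806
v 2.141 1.97 -4.81
v 2.078 1.535 -4.743
v 2.236 1.136 -4.624
v 2.573 0.881 -4.484
v 2.998 0.838 -4.361
v 3.399 1.018 -4.287
v 3.666 1.374 -4.283
v 0.225 -3.046 1.016
v 0.596 -2.403 1.313
v 0.844 -3.797 1.867
v 1.215 -3.154 2.164
v 0.43 -3.249 2.276
v 0.047 -2.785 1.75
v 1.393 -3.415 1.43
v 1.01 -2.951 0.904
v 1.318 -2.631 1.568
v 0.723 -2.529 2.091
v 0.717 -3.671 1.089
v 0.122 -3.569 1.612
v 0.356 -2.659 1.09
v 1.084 -3.541 2.09
v 0.623 -3.597 2.157
v 0.841 -3.219 2.331
v 0.033 -2.883 1.347
v 0.251 -2.506 1.521
v 0.154 -3.003 2.088
v 1.189 -3.694 1.659
v 1.407 -3.317 1.833
v 0.599 -2.981 0.849
v 0.817 -2.603 1.023
v 1.286 -3.197 1.092
v 0.998 -2.415 1.414
v 1.363 -2.856 1.914
v 1.467 -3.009 1.483
v 1.242 -2.737 1.174
v 0.649 -2.355 1.722
v 1.013 -2.796 2.222
v 0.551 -2.852 2.288
v 0.326 -2.579 1.979
v 1.073 -2.489 1.872
v 0.427 -3.404 0.958
v 0.791 -3.845 1.458
v 1.114 -3.621 1.201
v 0.889 -3.348 0.892
v 0.077 -3.344 1.266
v 0.442 -3.785 1.766
v 0.198 -3.463 2.006
v -0.027 -3.191 1.697
v 0.367 -3.711 1.308
v -1.192 -0.102 -1.331
v -0.656 0.415 -0.605
v -0.868 -1.338 -0.689
v -1.421 0.318 -0.407
v -2.052 -0.026 -0.751
v -2.178 -0.414 -1.434
v -1.727 -0.619 -2.057
v -0.962 -0.521 -2.255
v -0.332 -0.178 -1.911
v -0.205 0.21 -1.227
v -0.069 0.779 -2.993
v 0.474 0.48 -2.999
v 0.049 0.961 -1.307
v 0.525 0.949 -3.053
v 0.228 1.318 -3.072
v -0.243 1.372 -3.045
v -0.612 1.079 -2.988
v -0.662 0.61 -2.934
v -0.365 0.241 -2.915
v 0.106 0.187 -2.942
v 0.374 -1.242 2.212
v 0.763 -0.952 1.932
v 0.286 -0.218 3.148
v 0.566 -0.878 1.832
v 0.336 -0.867 1.798
v 0.113 -0.92 1.836
v -0.066 -1.03 1.938
v -0.168 -1.175 2.088
v -0.176 -1.333 2.26
v -0.09 -1.474 2.423
v 0.077 -1.576 2.55
v 0.295 -1.62 2.618
v 0.527 -1.598 2.616
v 0.733 -1.515 2.545
v 0.876 -1.385 2.415
v 0.933 -1.23 2.251
v 0.893 -1.077 2.08
f 2 1 4
f 2 4 3
f 4 1 5
f 4 5 3
f 5 1 6
f 5 6 3
f 6 1 7
f 6 7 3
f 7 1 8
f 7 8 3
f 8 1 9
f 8 9 3
f 9 1 10
f 9 10 3
f 10 1 11
f 10 11 3
f 11 1 12
f 11 12 3
f 12 1 13
f 12 13 3
f 13 1 14
f 13 14 3
f 14 1 2
f 14 2 3
f 15 52 31
f 52 26 55
f 31 55 20
f 52 55 31
f 15 31 27
f 31 20 32
f 27 32 16
f 31 32 27
f 15 27 36
f 27 16 37
f 36 37 22
f 27 37 36
f 15 36 48
f 36 22 51
f 48 51 25
f 36 51 48
f 15 48 52
f 48 25 56
f 52 56 26
f 48 56 52
f 16 32 43
f 32 20 46
f 43 46 24
f 32 46 43
f 20 55 33
f 55 26 54
f 33 54 19
f 55 54 33
f 26 56 53
f 56 25 49
f 53 49 17
f 56 49 53
f 25 51 50
f 51 22 38
f 50 38 21
f 51 38 50
f 22 37 42
f 37 16 39
f 42 39 23
f 37 39 42
f 18 44 30
f 44 24 45
f 30 45 19
f 44 45 30
f 18 30 28
f 30 19 29
f 28 29 17
f 30 29 28
f 18 28 35
f 28 17 34
f 35 34 21
f 28 34 35
f 18 35 40
f 35 21 41
f 40 41 23
f 35 41 40
f 18 40 44
f 40 23 47
f 44 47 24
f 40 47 44
f 19 45 33
f 45 24 46
f 33 46 20
f 45 46 33
f 17 29 53
f 29 19 54
f 53 54 26
f 29 54 53
f 21 34 50
f 34 17 49
f 50 49 25
f 34 49 50
f 23 41 42
f 41 21 38
f 42 38 22
f 41 38 42
f 24 47 43
f 47 23 39
f 43 39 16
f 47 39 43
f 58 57 60
f 58 60 59
f 60 57 61
f 60 61 59
f 61 57 62
f 61 62 59
f 62 57 63
f 62 63 59
f 63 57 64
f 63 64 59
f 64 57 65
f 64 65 59
f 65 57 66
f 65 66 59
f 66 57 58
f 66 58 59
f 68 67 70
f 68 70 69
f 70 67 71
f 70 71 69
f 71 67 72
f 71 72 69
f 72 67 73
f 72 73 69
f 73 67 74
f 73 74 69
f 74 67 75
f 74 75 69
f 75 67 76
f 75 76 69
f 76 67 68
f 76 68 69
f 78 77 80
f 78 80 79
f 80 77 81
f 80 81 79
f 81 77 82
f 81 82 79
f 82 77 83
f 82 83 79
f 83 77 84
f 83 84 79
f 84 77 85
f 84 85 79
f 85 77 86
f 85 86 79
f 86 77 87
f 86 87 79
f 87 77 88
f 87 88 79
f 88 77 89
f 88 89 79
f 89 77 90
f 89 90 79
f 90 77 91
f 90 91 79
f 91 77 92
f 91 92 79
f 92 77 93
f 92 93 79
f 93 77 78
f 93 78 79



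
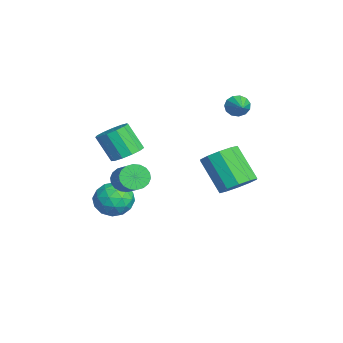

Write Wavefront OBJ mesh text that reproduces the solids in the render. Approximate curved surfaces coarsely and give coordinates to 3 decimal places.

v 2.592 -3.409 -0.781
v 2.996 -3.365 -1.436
v 4.691 -3.088 -0.373
v 4.288 -3.131 0.281
v 2.907 -3.039 -1.379
v 4.602 -2.762 -0.316
v 2.756 -2.786 -1.204
v 4.451 -2.509 -0.141
v 2.572 -2.657 -0.945
v 4.267 -2.379 0.118
v 2.393 -2.676 -0.654
v 4.088 -2.399 0.409
v 2.253 -2.841 -0.388
v 3.948 -2.563 0.675
v 2.18 -3.118 -0.2
v 3.875 -2.84 0.863
v 2.189 -3.452 -0.127
v 3.884 -3.175 0.936
v 2.278 -3.778 -0.184
v 3.973 -3.501 0.879
v 2.429 -4.031 -0.359
v 4.124 -3.754 0.704
v 2.613 -4.161 -0.618
v 4.308 -3.883 0.445
v 2.792 -4.141 -0.909
v 4.487 -3.864 0.154
v 2.932 -3.977 -1.175
v 4.627 -3.699 -0.112
v 3.005 -3.7 -1.363
v 4.7 -3.422 -0.3
v -0.971 -2.973 -0.938
v -0.119 -3.303 -0.766
v -0.697 -4.038 0.69
v -1.549 -3.707 0.518
v -0.143 -2.832 -0.538
v -0.722 -3.566 0.918
v -0.43 -2.406 -0.437
v -1.009 -3.14 1.019
v -0.889 -2.159 -0.495
v -1.468 -2.894 0.961
v -1.374 -2.171 -0.694
v -1.952 -2.905 0.762
v -1.731 -2.438 -0.97
v -2.309 -3.172 0.486
v -1.846 -2.874 -1.236
v -2.425 -3.608 0.22
v -1.684 -3.342 -1.407
v -2.262 -4.076 0.048
v -1.295 -3.692 -1.43
v -1.874 -4.427 0.026
v -0.803 -3.815 -1.296
v -1.382 -4.549 0.16
v -0.365 -3.67 -1.048
v -0.943 -4.404 0.407
v -1.615 2.66 1.84
v -1.403 2.322 1.289
v -0.325 2.72 2.3
v -1.388 2.695 1.2
v -1.445 3.056 1.314
v -1.556 3.292 1.595
v -1.686 3.327 1.954
v -1.793 3.151 2.276
v -1.843 2.819 2.461
v -1.821 2.436 2.448
v -1.733 2.125 2.242
v -1.608 1.984 1.909
v -1.485 2.058 1.554
v -0.074 -3.27 -3.267
v 0.865 -3.032 -3.818
v 0.735 -4.688 -2.502
v 1.674 -4.45 -3.053
v 1.319 -3.776 -2.239
v 0.818 -2.899 -2.712
v 0.782 -4.821 -3.608
v 0.281 -3.944 -4.081
v 1.394 -3.99 -4.028
v 1.726 -3.344 -3.183
v -0.126 -4.376 -3.137
v 0.206 -3.73 -2.292
v 0.324 -3.026 -3.61
v 1.276 -4.694 -2.71
v 1.067 -4.297 -2.232
v 1.619 -4.157 -2.556
v 0.297 -2.949 -2.96
v 0.849 -2.808 -3.284
v 1.116 -3.246 -2.356
v 0.751 -4.912 -3.036
v 1.303 -4.771 -3.36
v -0.019 -3.563 -3.764
v 0.533 -3.423 -4.088
v 0.484 -4.474 -3.964
v 1.187 -3.449 -4.057
v 1.663 -4.283 -3.607
v 1.138 -4.501 -3.934
v 0.844 -3.986 -4.212
v 1.382 -3.07 -3.56
v 1.858 -3.903 -3.11
v 1.649 -3.507 -2.632
v 1.355 -2.992 -2.91
v 1.693 -3.633 -3.684
v -0.258 -3.817 -3.21
v 0.218 -4.65 -2.76
v 0.245 -4.728 -3.41
v -0.049 -4.213 -3.688
v -0.063 -3.437 -2.713
v 0.413 -4.271 -2.263
v 0.756 -3.734 -2.108
v 0.462 -3.219 -2.386
v -0.093 -4.087 -2.636
v 3.788 1.889 -0.936
v 4.638 1.773 -0.348
v 3.402 0.995 1.284
v 2.552 1.111 0.696
v 4.404 2.362 -0.244
v 3.168 1.584 1.388
v 3.934 2.771 -0.405
v 2.698 1.993 1.227
v 3.409 2.843 -0.768
v 2.173 2.065 0.864
v 3.028 2.551 -1.196
v 1.793 1.772 0.436
v 2.938 2.005 -1.524
v 1.702 1.227 0.108
v 3.172 1.416 -1.628
v 1.936 0.638 0.004
v 3.642 1.007 -1.467
v 2.406 0.229 0.165
v 4.167 0.935 -1.104
v 2.931 0.157 0.528
v 4.547 1.228 -0.676
v 3.312 0.449 0.956
f 2 1 5
f 2 5 3
f 3 5 6
f 3 6 4
f 5 1 7
f 5 7 6
f 6 7 8
f 6 8 4
f 7 1 9
f 7 9 8
f 8 9 10
f 8 10 4
f 9 1 11
f 9 11 10
f 10 11 12
f 10 12 4
f 11 1 13
f 11 13 12
f 12 13 14
f 12 14 4
f 13 1 15
f 13 15 14
f 14 15 16
f 14 16 4
f 15 1 17
f 15 17 16
f 16 17 18
f 16 18 4
f 17 1 19
f 17 19 18
f 18 19 20
f 18 20 4
f 19 1 21
f 19 21 20
f 20 21 22
f 20 22 4
f 21 1 23
f 21 23 22
f 22 23 24
f 22 24 4
f 23 1 25
f 23 25 24
f 24 25 26
f 24 26 4
f 25 1 27
f 25 27 26
f 26 27 28
f 26 28 4
f 27 1 29
f 27 29 28
f 28 29 30
f 28 30 4
f 29 1 2
f 29 2 30
f 30 2 3
f 30 3 4
f 32 31 35
f 32 35 33
f 33 35 36
f 33 36 34
f 35 31 37
f 35 37 36
f 36 37 38
f 36 38 34
f 37 31 39
f 37 39 38
f 38 39 40
f 38 40 34
f 39 31 41
f 39 41 40
f 40 41 42
f 40 42 34
f 41 31 43
f 41 43 42
f 42 43 44
f 42 44 34
f 43 31 45
f 43 45 44
f 44 45 46
f 44 46 34
f 45 31 47
f 45 47 46
f 46 47 48
f 46 48 34
f 47 31 49
f 47 49 48
f 48 49 50
f 48 50 34
f 49 31 51
f 49 51 50
f 50 51 52
f 50 52 34
f 51 31 53
f 51 53 52
f 52 53 54
f 52 54 34
f 53 31 32
f 53 32 54
f 54 32 33
f 54 33 34
f 56 55 58
f 56 58 57
f 58 55 59
f 58 59 57
f 59 55 60
f 59 60 57
f 60 55 61
f 60 61 57
f 61 55 62
f 61 62 57
f 62 55 63
f 62 63 57
f 63 55 64
f 63 64 57
f 64 55 65
f 64 65 57
f 65 55 66
f 65 66 57
f 66 55 67
f 66 67 57
f 67 55 56
f 67 56 57
f 68 105 84
f 105 79 108
f 84 108 73
f 105 108 84
f 68 84 80
f 84 73 85
f 80 85 69
f 84 85 80
f 68 80 89
f 80 69 90
f 89 90 75
f 80 90 89
f 68 89 101
f 89 75 104
f 101 104 78
f 89 104 101
f 68 101 105
f 101 78 109
f 105 109 79
f 101 109 105
f 69 85 96
f 85 73 99
f 96 99 77
f 85 99 96
f 73 108 86
f 108 79 107
f 86 107 72
f 108 107 86
f 79 109 106
f 109 78 102
f 106 102 70
f 109 102 106
f 78 104 103
f 104 75 91
f 103 91 74
f 104 91 103
f 75 90 95
f 90 69 92
f 95 92 76
f 90 92 95
f 71 97 83
f 97 77 98
f 83 98 72
f 97 98 83
f 71 83 81
f 83 72 82
f 81 82 70
f 83 82 81
f 71 81 88
f 81 70 87
f 88 87 74
f 81 87 88
f 71 88 93
f 88 74 94
f 93 94 76
f 88 94 93
f 71 93 97
f 93 76 100
f 97 100 77
f 93 100 97
f 72 98 86
f 98 77 99
f 86 99 73
f 98 99 86
f 70 82 106
f 82 72 107
f 106 107 79
f 82 107 106
f 74 87 103
f 87 70 102
f 103 102 78
f 87 102 103
f 76 94 95
f 94 74 91
f 95 91 75
f 94 91 95
f 77 100 96
f 100 76 92
f 96 92 69
f 100 92 96
f 111 110 114
f 111 114 112
f 112 114 115
f 112 115 113
f 114 110 116
f 114 116 115
f 115 116 117
f 115 117 113
f 116 110 118
f 116 118 117
f 117 118 119
f 117 119 113
f 118 110 120
f 118 120 119
f 119 120 121
f 119 121 113
f 120 110 122
f 120 122 121
f 121 122 123
f 121 123 113
f 122 110 124
f 122 124 123
f 123 124 125
f 123 125 113
f 124 110 126
f 124 126 125
f 125 126 127
f 125 127 113
f 126 110 128
f 126 128 127
f 127 128 129
f 127 129 113
f 128 110 130
f 128 130 129
f 129 130 131
f 129 131 113
f 130 110 111
f 130 111 131
f 131 111 112
f 131 112 113



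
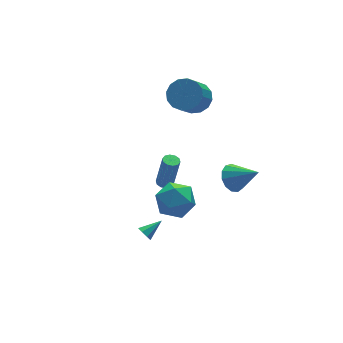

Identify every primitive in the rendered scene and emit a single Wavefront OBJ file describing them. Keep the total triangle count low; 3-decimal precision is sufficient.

v 2.2 -0.993 -0.263
v 2.569 -1.44 -0.978
v 3.04 -2.227 0.943
v 2.911 -1.075 -0.842
v 3.027 -0.683 -0.522
v 2.881 -0.39 -0.12
v 2.518 -0.288 0.236
v 2.055 -0.41 0.434
v 1.638 -0.717 0.41
v 1.399 -1.111 0.173
v 1.415 -1.468 -0.203
v 1.68 -1.673 -0.598
v 2.11 -1.663 -0.887
v 2.791 4.216 2.341
v 3.497 3.432 2.445
v 2.375 2.62 3.943
v 1.669 3.404 3.839
v 3.669 3.824 2.787
v 2.547 3.013 4.285
v 3.607 4.322 3.01
v 2.485 3.51 4.507
v 3.326 4.791 3.053
v 2.203 3.979 4.551
v 2.901 5.106 2.906
v 1.779 4.294 4.404
v 2.447 5.183 2.607
v 1.325 4.371 4.105
v 2.085 5 2.237
v 0.963 4.188 3.735
v 1.913 4.607 1.895
v 0.791 3.796 3.393
v 1.975 4.11 1.673
v 0.853 3.298 3.17
v 2.257 3.641 1.629
v 1.134 2.829 3.127
v 2.681 3.326 1.776
v 1.559 2.514 3.274
v 3.135 3.249 2.075
v 2.013 2.437 3.573
v -1.664 -0.715 1.137
v -0.851 -1.638 1.151
v -2.829 -1.762 -0.091
v -2.016 -2.685 -0.077
v -2.667 -2.423 0.934
v -1.947 -1.776 1.693
v -1.733 -1.624 -0.633
v -1.013 -0.977 0.126
v -0.893 -2.2 0.058
v -1.47 -2.693 1.026
v -2.21 -0.707 0.034
v -2.787 -1.2 1.002
v -3.664 -1.53 -1.775
v -3.448 -1.784 -2.174
v -2.556 -1.45 -1.225
v -3.45 -1.389 -2.227
v -3.578 -1.077 -2.016
v -3.756 -1.03 -1.663
v -3.881 -1.276 -1.376
v -3.879 -1.671 -1.322
v -3.751 -1.983 -1.534
v -3.573 -2.029 -1.887
v 0.764 4.056 -4.572
v 1.187 4.353 -4.628
v 1.559 4.221 -2.524
v 1.136 3.924 -2.468
v 0.936 4.547 -4.571
v 1.308 4.415 -2.468
v 0.62 4.552 -4.515
v 0.992 4.42 -2.412
v 0.359 4.369 -4.48
v 0.73 4.237 -2.377
v 0.252 4.065 -4.481
v 0.624 3.933 -2.377
v 0.341 3.759 -4.516
v 0.713 3.627 -2.412
v 0.592 3.565 -4.572
v 0.964 3.433 -2.469
v 0.908 3.56 -4.628
v 1.28 3.428 -2.525
v 1.17 3.743 -4.663
v 1.541 3.611 -2.56
v 1.276 4.047 -4.663
v 1.648 3.915 -2.559
f 2 1 4
f 2 4 3
f 4 1 5
f 4 5 3
f 5 1 6
f 5 6 3
f 6 1 7
f 6 7 3
f 7 1 8
f 7 8 3
f 8 1 9
f 8 9 3
f 9 1 10
f 9 10 3
f 10 1 11
f 10 11 3
f 11 1 12
f 11 12 3
f 12 1 13
f 12 13 3
f 13 1 2
f 13 2 3
f 15 14 18
f 15 18 16
f 16 18 19
f 16 19 17
f 18 14 20
f 18 20 19
f 19 20 21
f 19 21 17
f 20 14 22
f 20 22 21
f 21 22 23
f 21 23 17
f 22 14 24
f 22 24 23
f 23 24 25
f 23 25 17
f 24 14 26
f 24 26 25
f 25 26 27
f 25 27 17
f 26 14 28
f 26 28 27
f 27 28 29
f 27 29 17
f 28 14 30
f 28 30 29
f 29 30 31
f 29 31 17
f 30 14 32
f 30 32 31
f 31 32 33
f 31 33 17
f 32 14 34
f 32 34 33
f 33 34 35
f 33 35 17
f 34 14 36
f 34 36 35
f 35 36 37
f 35 37 17
f 36 14 38
f 36 38 37
f 37 38 39
f 37 39 17
f 38 14 15
f 38 15 39
f 39 15 16
f 39 16 17
f 40 51 45
f 40 45 41
f 40 41 47
f 40 47 50
f 40 50 51
f 41 45 49
f 45 51 44
f 51 50 42
f 50 47 46
f 47 41 48
f 43 49 44
f 43 44 42
f 43 42 46
f 43 46 48
f 43 48 49
f 44 49 45
f 42 44 51
f 46 42 50
f 48 46 47
f 49 48 41
f 53 52 55
f 53 55 54
f 55 52 56
f 55 56 54
f 56 52 57
f 56 57 54
f 57 52 58
f 57 58 54
f 58 52 59
f 58 59 54
f 59 52 60
f 59 60 54
f 60 52 61
f 60 61 54
f 61 52 53
f 61 53 54
f 63 62 66
f 63 66 64
f 64 66 67
f 64 67 65
f 66 62 68
f 66 68 67
f 67 68 69
f 67 69 65
f 68 62 70
f 68 70 69
f 69 70 71
f 69 71 65
f 70 62 72
f 70 72 71
f 71 72 73
f 71 73 65
f 72 62 74
f 72 74 73
f 73 74 75
f 73 75 65
f 74 62 76
f 74 76 75
f 75 76 77
f 75 77 65
f 76 62 78
f 76 78 77
f 77 78 79
f 77 79 65
f 78 62 80
f 78 80 79
f 79 80 81
f 79 81 65
f 80 62 82
f 80 82 81
f 81 82 83
f 81 83 65
f 82 62 63
f 82 63 83
f 83 63 64
f 83 64 65



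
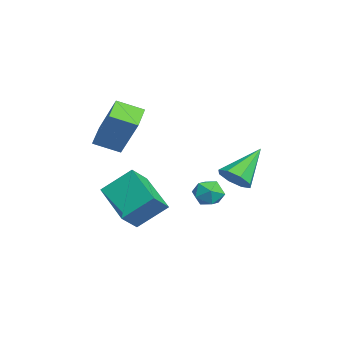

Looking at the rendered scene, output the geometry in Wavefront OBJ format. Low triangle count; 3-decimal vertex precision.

v 0.757 2.861 0.252
v 1.139 2.561 0.798
v -0.117 3.919 1.448
v 1.391 3.011 0.583
v 1.271 3.374 0.175
v 0.851 3.436 -0.188
v 0.375 3.161 -0.293
v 0.124 2.711 -0.078
v 0.243 2.348 0.33
v 0.664 2.286 0.693
v -3.752 2.822 -1.915
v -3.032 2.902 -1.957
v -3.628 1.658 -2.003
v -2.908 1.738 -2.045
v -3.253 1.88 -1.423
v -3.331 2.6 -1.369
v -3.329 1.96 -2.591
v -3.407 2.68 -2.537
v -2.771 2.37 -2.375
v -2.724 2.32 -1.652
v -3.936 2.24 -2.308
v -3.889 2.19 -1.585
v 0.087 -1.451 -0.869
v 0.089 -0.296 0.103
v 1.717 -0.751 -1.703
v 1.718 0.404 -0.731
v 0.682 -2.024 -0.189
v 0.683 -0.869 0.783
v 2.311 -1.324 -1.023
v 2.313 -0.169 -0.051
v -2.285 -2.243 1.125
v -3.325 -1.943 1.594
v -2.178 -1.16 0.669
v -3.219 -0.861 1.137
v -1.341 -1.619 2.823
v -2.382 -1.32 3.291
v -1.235 -0.537 2.366
v -2.275 -0.237 2.835
f 2 1 4
f 2 4 3
f 4 1 5
f 4 5 3
f 5 1 6
f 5 6 3
f 6 1 7
f 6 7 3
f 7 1 8
f 7 8 3
f 8 1 9
f 8 9 3
f 9 1 10
f 9 10 3
f 10 1 2
f 10 2 3
f 11 22 16
f 11 16 12
f 11 12 18
f 11 18 21
f 11 21 22
f 12 16 20
f 16 22 15
f 22 21 13
f 21 18 17
f 18 12 19
f 14 20 15
f 14 15 13
f 14 13 17
f 14 17 19
f 14 19 20
f 15 20 16
f 13 15 22
f 17 13 21
f 19 17 18
f 20 19 12
f 24 26 23
f 27 24 23
f 23 26 25
f 25 27 23
f 24 30 26
f 28 24 27
f 28 30 24
f 26 30 25
f 29 27 25
f 25 30 29
f 29 28 27
f 30 28 29
f 32 34 31
f 35 32 31
f 31 34 33
f 33 35 31
f 32 38 34
f 36 32 35
f 36 38 32
f 34 38 33
f 37 35 33
f 33 38 37
f 37 36 35
f 38 36 37



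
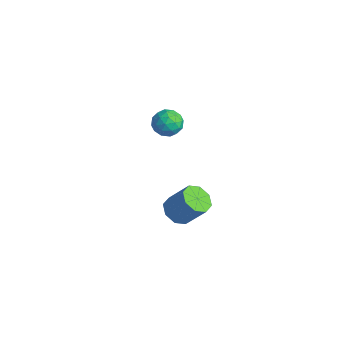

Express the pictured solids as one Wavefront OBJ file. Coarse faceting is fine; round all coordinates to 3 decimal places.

v -3.115 -1.006 3.573
v -2.664 -1.391 3.973
v -3.976 -1.729 3.847
v -3.525 -2.114 4.247
v -3.715 -1.457 4.454
v -3.183 -1.01 4.285
v -3.457 -2.11 3.535
v -2.925 -1.663 3.366
v -2.876 -2.073 3.95
v -3.035 -1.669 4.518
v -3.605 -1.451 3.302
v -3.764 -1.047 3.87
v -2.814 -1.135 3.749
v -3.826 -1.985 4.071
v -3.937 -1.599 4.192
v -3.673 -1.825 4.428
v -3.119 -0.911 3.933
v -2.854 -1.137 4.168
v -3.471 -1.176 4.45
v -3.786 -1.983 3.652
v -3.521 -2.209 3.887
v -2.967 -1.295 3.392
v -2.703 -1.521 3.628
v -3.169 -1.944 3.37
v -2.674 -1.762 3.971
v -3.179 -2.187 4.131
v -3.14 -2.185 3.713
v -2.827 -1.923 3.614
v -2.767 -1.525 4.305
v -3.273 -1.95 4.465
v -3.385 -1.563 4.587
v -3.072 -1.301 4.488
v -2.892 -1.926 4.291
v -3.367 -1.17 3.355
v -3.873 -1.595 3.515
v -3.568 -1.819 3.332
v -3.255 -1.557 3.233
v -3.461 -0.933 3.689
v -3.966 -1.358 3.849
v -3.813 -1.197 4.206
v -3.5 -0.935 4.107
v -3.748 -1.194 3.529
v 1.463 -3.963 3.069
v 1.988 -4.394 2.948
v 2.642 -3.888 3.99
v 2.117 -3.457 4.111
v 2.04 -3.935 2.693
v 2.695 -3.429 3.734
v 1.754 -3.492 2.658
v 2.409 -2.986 3.699
v 1.298 -3.325 2.864
v 1.952 -2.82 3.905
v 0.938 -3.532 3.19
v 1.592 -3.026 4.232
v 0.885 -3.991 3.446
v 1.54 -3.485 4.487
v 1.171 -4.434 3.481
v 1.826 -3.928 4.522
v 1.628 -4.6 3.275
v 2.282 -4.095 4.316
f 1 38 17
f 38 12 41
f 17 41 6
f 38 41 17
f 1 17 13
f 17 6 18
f 13 18 2
f 17 18 13
f 1 13 22
f 13 2 23
f 22 23 8
f 13 23 22
f 1 22 34
f 22 8 37
f 34 37 11
f 22 37 34
f 1 34 38
f 34 11 42
f 38 42 12
f 34 42 38
f 2 18 29
f 18 6 32
f 29 32 10
f 18 32 29
f 6 41 19
f 41 12 40
f 19 40 5
f 41 40 19
f 12 42 39
f 42 11 35
f 39 35 3
f 42 35 39
f 11 37 36
f 37 8 24
f 36 24 7
f 37 24 36
f 8 23 28
f 23 2 25
f 28 25 9
f 23 25 28
f 4 30 16
f 30 10 31
f 16 31 5
f 30 31 16
f 4 16 14
f 16 5 15
f 14 15 3
f 16 15 14
f 4 14 21
f 14 3 20
f 21 20 7
f 14 20 21
f 4 21 26
f 21 7 27
f 26 27 9
f 21 27 26
f 4 26 30
f 26 9 33
f 30 33 10
f 26 33 30
f 5 31 19
f 31 10 32
f 19 32 6
f 31 32 19
f 3 15 39
f 15 5 40
f 39 40 12
f 15 40 39
f 7 20 36
f 20 3 35
f 36 35 11
f 20 35 36
f 9 27 28
f 27 7 24
f 28 24 8
f 27 24 28
f 10 33 29
f 33 9 25
f 29 25 2
f 33 25 29
f 44 43 47
f 44 47 45
f 45 47 48
f 45 48 46
f 47 43 49
f 47 49 48
f 48 49 50
f 48 50 46
f 49 43 51
f 49 51 50
f 50 51 52
f 50 52 46
f 51 43 53
f 51 53 52
f 52 53 54
f 52 54 46
f 53 43 55
f 53 55 54
f 54 55 56
f 54 56 46
f 55 43 57
f 55 57 56
f 56 57 58
f 56 58 46
f 57 43 59
f 57 59 58
f 58 59 60
f 58 60 46
f 59 43 44
f 59 44 60
f 60 44 45
f 60 45 46



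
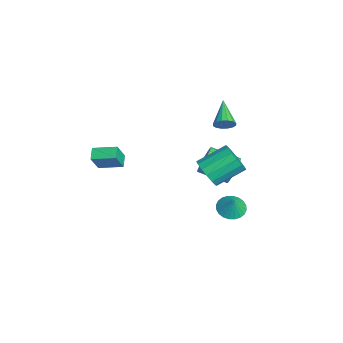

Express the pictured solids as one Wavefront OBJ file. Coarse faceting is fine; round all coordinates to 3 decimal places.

v -0.487 3.234 3.435
v -0.203 3.001 3.995
v -2.093 3.466 4.345
v -0.149 3.343 4.003
v -0.186 3.657 3.859
v -0.303 3.857 3.602
v -0.47 3.89 3.299
v -0.641 3.748 3.033
v -0.771 3.468 2.875
v -0.825 3.126 2.867
v -0.788 2.812 3.011
v -0.671 2.612 3.269
v -0.505 2.579 3.571
v -0.333 2.721 3.837
v -1.172 2.369 -1.188
v -0.662 1.986 -0.379
v -0.918 3.747 0.617
v -1.428 4.131 -0.192
v -0.288 2.212 -0.684
v -0.544 3.974 0.313
v -0.15 2.481 -1.123
v -0.406 4.242 -0.127
v -0.286 2.72 -1.58
v -0.542 4.481 -0.584
v -0.66 2.864 -1.932
v -0.916 4.626 -0.936
v -1.171 2.876 -2.085
v -1.426 4.638 -1.088
v -1.682 2.753 -1.997
v -1.938 4.514 -1.001
v -2.056 2.526 -1.693
v -2.312 4.288 -0.696
v -2.194 2.258 -1.253
v -2.45 4.019 -0.257
v -2.058 2.019 -0.796
v -2.314 3.78 0.2
v -1.684 1.874 -0.444
v -1.94 3.636 0.552
v -1.174 1.862 -0.292
v -1.429 3.624 0.705
v 3.519 2.843 -0.537
v 4.184 3.222 -0.907
v 4.021 2.877 0.397
v 4.002 3.484 -0.819
v 3.746 3.649 -0.687
v 3.456 3.691 -0.533
v 3.175 3.604 -0.379
v 2.947 3.402 -0.249
v 2.806 3.114 -0.163
v 2.773 2.785 -0.134
v 2.854 2.465 -0.166
v 3.037 2.203 -0.255
v 3.293 2.038 -0.386
v 3.583 1.996 -0.541
v 3.864 2.083 -0.695
v 4.092 2.285 -0.824
v 4.233 2.573 -0.91
v 4.266 2.902 -0.939
v -3.574 4.49 -3.064
v -2.986 4.57 -2.283
v -3.699 2.91 -1.576
v -4.286 2.83 -2.356
v -3.321 4.767 -2.158
v -4.033 3.107 -1.451
v -3.699 4.916 -2.19
v -4.411 3.256 -1.483
v -4.055 4.991 -2.373
v -4.768 3.331 -1.665
v -4.328 4.98 -2.675
v -5.041 3.32 -1.967
v -4.471 4.883 -3.044
v -5.184 3.223 -2.337
v -4.459 4.719 -3.417
v -5.171 3.059 -2.709
v -4.293 4.516 -3.729
v -5.006 2.855 -3.021
v -4.004 4.307 -3.925
v -4.716 2.647 -3.218
v -3.639 4.131 -3.973
v -4.352 2.471 -3.266
v -3.264 4.016 -3.864
v -3.976 2.356 -3.156
v -2.942 3.984 -3.616
v -3.654 2.324 -2.908
v -2.729 4.039 -3.273
v -3.442 2.379 -2.565
v -2.663 4.172 -2.893
v -3.375 2.512 -2.186
v -2.754 4.36 -2.543
v -3.466 2.7 -1.836
v -3.631 -3.534 -1.771
v -4.377 -3.343 -1.366
v -3.097 -2.137 -1.449
v -3.843 -1.945 -1.044
v -3.077 -4.035 -0.516
v -3.823 -3.843 -0.111
v -2.543 -2.637 -0.194
v -3.289 -2.446 0.211
f 2 1 4
f 2 4 3
f 4 1 5
f 4 5 3
f 5 1 6
f 5 6 3
f 6 1 7
f 6 7 3
f 7 1 8
f 7 8 3
f 8 1 9
f 8 9 3
f 9 1 10
f 9 10 3
f 10 1 11
f 10 11 3
f 11 1 12
f 11 12 3
f 12 1 13
f 12 13 3
f 13 1 14
f 13 14 3
f 14 1 2
f 14 2 3
f 16 15 19
f 16 19 17
f 17 19 20
f 17 20 18
f 19 15 21
f 19 21 20
f 20 21 22
f 20 22 18
f 21 15 23
f 21 23 22
f 22 23 24
f 22 24 18
f 23 15 25
f 23 25 24
f 24 25 26
f 24 26 18
f 25 15 27
f 25 27 26
f 26 27 28
f 26 28 18
f 27 15 29
f 27 29 28
f 28 29 30
f 28 30 18
f 29 15 31
f 29 31 30
f 30 31 32
f 30 32 18
f 31 15 33
f 31 33 32
f 32 33 34
f 32 34 18
f 33 15 35
f 33 35 34
f 34 35 36
f 34 36 18
f 35 15 37
f 35 37 36
f 36 37 38
f 36 38 18
f 37 15 39
f 37 39 38
f 38 39 40
f 38 40 18
f 39 15 16
f 39 16 40
f 40 16 17
f 40 17 18
f 42 41 44
f 42 44 43
f 44 41 45
f 44 45 43
f 45 41 46
f 45 46 43
f 46 41 47
f 46 47 43
f 47 41 48
f 47 48 43
f 48 41 49
f 48 49 43
f 49 41 50
f 49 50 43
f 50 41 51
f 50 51 43
f 51 41 52
f 51 52 43
f 52 41 53
f 52 53 43
f 53 41 54
f 53 54 43
f 54 41 55
f 54 55 43
f 55 41 56
f 55 56 43
f 56 41 57
f 56 57 43
f 57 41 58
f 57 58 43
f 58 41 42
f 58 42 43
f 60 59 63
f 60 63 61
f 61 63 64
f 61 64 62
f 63 59 65
f 63 65 64
f 64 65 66
f 64 66 62
f 65 59 67
f 65 67 66
f 66 67 68
f 66 68 62
f 67 59 69
f 67 69 68
f 68 69 70
f 68 70 62
f 69 59 71
f 69 71 70
f 70 71 72
f 70 72 62
f 71 59 73
f 71 73 72
f 72 73 74
f 72 74 62
f 73 59 75
f 73 75 74
f 74 75 76
f 74 76 62
f 75 59 77
f 75 77 76
f 76 77 78
f 76 78 62
f 77 59 79
f 77 79 78
f 78 79 80
f 78 80 62
f 79 59 81
f 79 81 80
f 80 81 82
f 80 82 62
f 81 59 83
f 81 83 82
f 82 83 84
f 82 84 62
f 83 59 85
f 83 85 84
f 84 85 86
f 84 86 62
f 85 59 87
f 85 87 86
f 86 87 88
f 86 88 62
f 87 59 89
f 87 89 88
f 88 89 90
f 88 90 62
f 89 59 60
f 89 60 90
f 90 60 61
f 90 61 62
f 92 94 91
f 95 92 91
f 91 94 93
f 93 95 91
f 92 98 94
f 96 92 95
f 96 98 92
f 94 98 93
f 97 95 93
f 93 98 97
f 97 96 95
f 98 96 97

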